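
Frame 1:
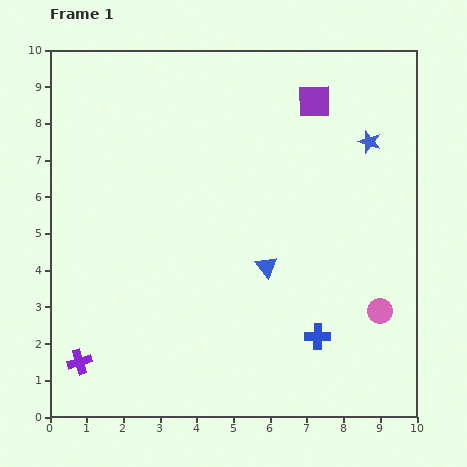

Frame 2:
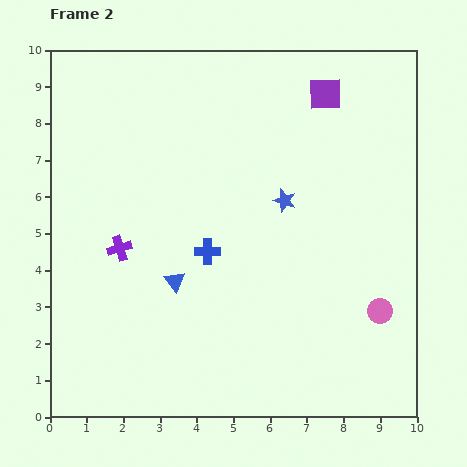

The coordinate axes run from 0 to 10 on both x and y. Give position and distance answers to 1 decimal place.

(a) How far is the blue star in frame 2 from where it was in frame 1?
2.8

The blue star moved from (8.7, 7.5) to (6.4, 5.9), a distance of √(2.3² + 1.6²) ≈ 2.8.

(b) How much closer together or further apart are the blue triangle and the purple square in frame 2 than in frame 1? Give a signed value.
+1.8

Distance in frame 1: 4.7. Distance in frame 2: 6.5.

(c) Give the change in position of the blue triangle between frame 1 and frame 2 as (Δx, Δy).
(-2.5, -0.4)

The blue triangle was at (5.9, 4.1) in frame 1 and (3.4, 3.7) in frame 2.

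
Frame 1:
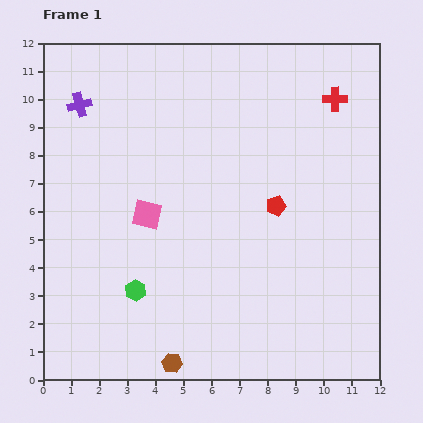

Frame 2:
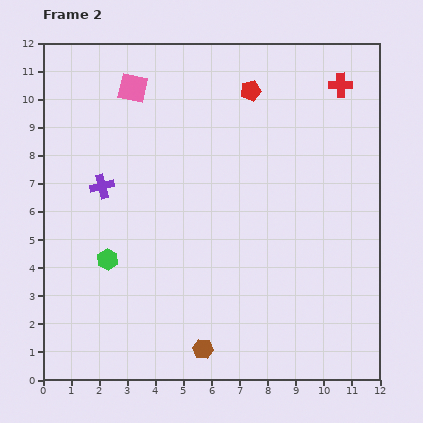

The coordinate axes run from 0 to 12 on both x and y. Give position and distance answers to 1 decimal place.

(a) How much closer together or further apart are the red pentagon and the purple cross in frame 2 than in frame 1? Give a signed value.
-1.6

Distance in frame 1: 7.9. Distance in frame 2: 6.3.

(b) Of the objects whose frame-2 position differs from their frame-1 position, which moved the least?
the red cross

(moved 0.5)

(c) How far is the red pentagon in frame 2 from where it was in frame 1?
4.2

The red pentagon moved from (8.3, 6.2) to (7.4, 10.3), a distance of √(0.9² + 4.1²) ≈ 4.2.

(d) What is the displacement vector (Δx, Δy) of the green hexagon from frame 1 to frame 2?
(-1.0, 1.1)

The green hexagon was at (3.3, 3.2) in frame 1 and (2.3, 4.3) in frame 2.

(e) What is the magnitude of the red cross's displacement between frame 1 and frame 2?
0.5

The red cross moved from (10.4, 10.0) to (10.6, 10.5), a distance of √(0.2² + 0.5²) ≈ 0.5.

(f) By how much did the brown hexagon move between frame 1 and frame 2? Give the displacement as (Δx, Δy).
(1.1, 0.5)

The brown hexagon was at (4.6, 0.6) in frame 1 and (5.7, 1.1) in frame 2.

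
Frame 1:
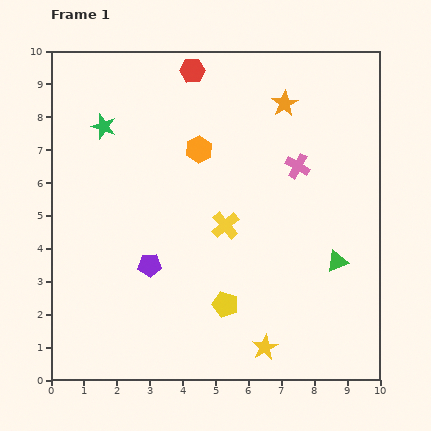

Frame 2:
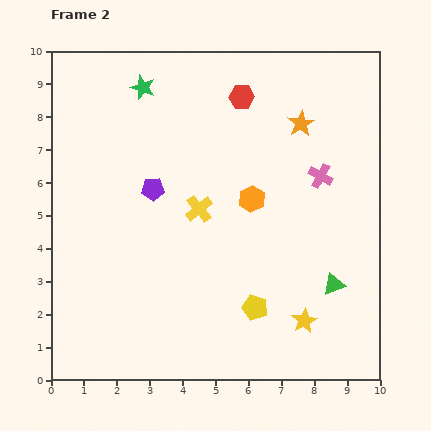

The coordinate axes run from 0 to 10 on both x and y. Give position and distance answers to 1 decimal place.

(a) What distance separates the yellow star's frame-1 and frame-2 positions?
1.4

The yellow star moved from (6.5, 1.0) to (7.7, 1.8), a distance of √(1.2² + 0.8²) ≈ 1.4.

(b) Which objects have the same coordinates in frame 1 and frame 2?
none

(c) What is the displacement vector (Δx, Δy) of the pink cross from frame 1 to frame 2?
(0.7, -0.3)

The pink cross was at (7.5, 6.5) in frame 1 and (8.2, 6.2) in frame 2.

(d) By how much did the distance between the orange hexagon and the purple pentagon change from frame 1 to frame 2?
-0.8

Distance in frame 1: 3.8. Distance in frame 2: 3.0.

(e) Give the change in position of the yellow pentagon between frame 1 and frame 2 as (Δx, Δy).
(0.9, -0.1)

The yellow pentagon was at (5.3, 2.3) in frame 1 and (6.2, 2.2) in frame 2.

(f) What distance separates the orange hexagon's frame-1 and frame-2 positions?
2.2

The orange hexagon moved from (4.5, 7.0) to (6.1, 5.5), a distance of √(1.6² + 1.5²) ≈ 2.2.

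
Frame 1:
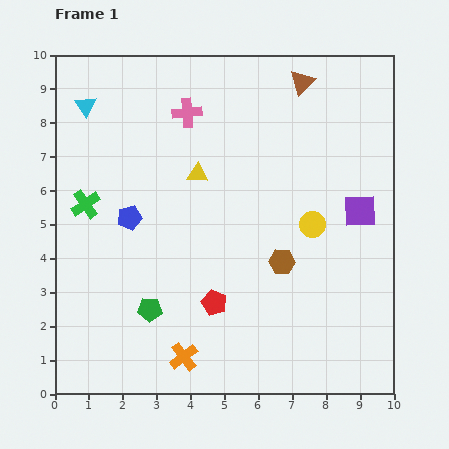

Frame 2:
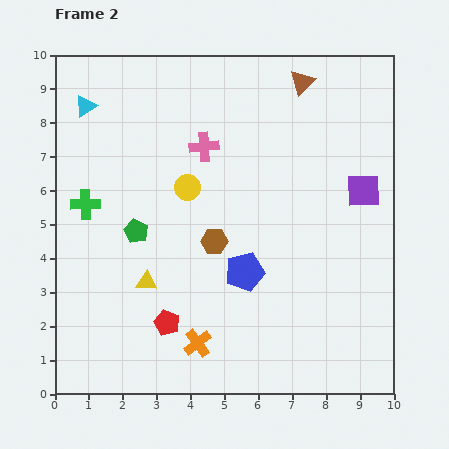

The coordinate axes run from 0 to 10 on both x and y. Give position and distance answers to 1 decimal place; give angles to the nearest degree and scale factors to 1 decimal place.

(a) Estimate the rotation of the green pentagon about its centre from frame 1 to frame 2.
24° clockwise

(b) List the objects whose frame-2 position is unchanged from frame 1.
the brown triangle, the cyan triangle, the green cross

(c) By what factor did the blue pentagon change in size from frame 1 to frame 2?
1.6×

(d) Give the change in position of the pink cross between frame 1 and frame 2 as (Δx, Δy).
(0.5, -1.0)

The pink cross was at (3.9, 8.3) in frame 1 and (4.4, 7.3) in frame 2.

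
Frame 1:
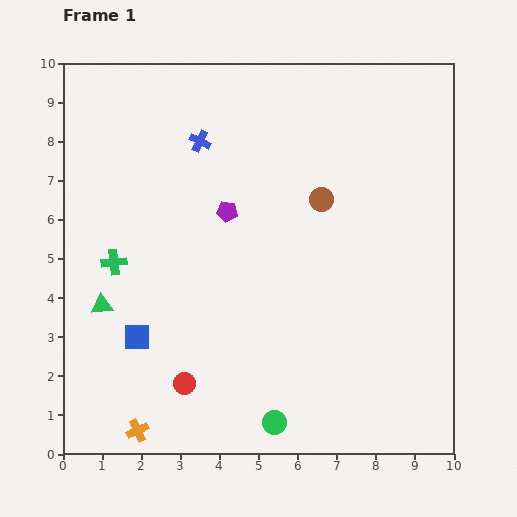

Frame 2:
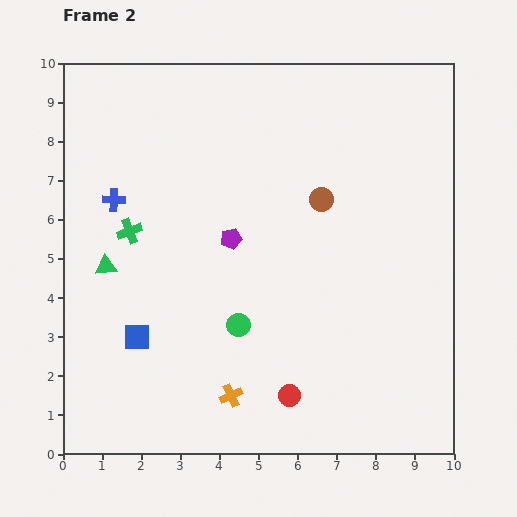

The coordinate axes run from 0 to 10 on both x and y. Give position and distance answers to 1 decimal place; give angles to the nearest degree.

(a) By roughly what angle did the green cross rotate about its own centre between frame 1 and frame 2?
15° counter-clockwise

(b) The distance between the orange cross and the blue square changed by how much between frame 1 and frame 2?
+0.4

Distance in frame 1: 2.4. Distance in frame 2: 2.8.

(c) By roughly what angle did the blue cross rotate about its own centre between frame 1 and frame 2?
23° counter-clockwise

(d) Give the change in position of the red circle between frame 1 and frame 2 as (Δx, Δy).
(2.7, -0.3)

The red circle was at (3.1, 1.8) in frame 1 and (5.8, 1.5) in frame 2.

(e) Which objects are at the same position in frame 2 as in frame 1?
the brown circle, the blue square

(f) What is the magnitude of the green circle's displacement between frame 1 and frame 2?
2.7

The green circle moved from (5.4, 0.8) to (4.5, 3.3), a distance of √(0.9² + 2.5²) ≈ 2.7.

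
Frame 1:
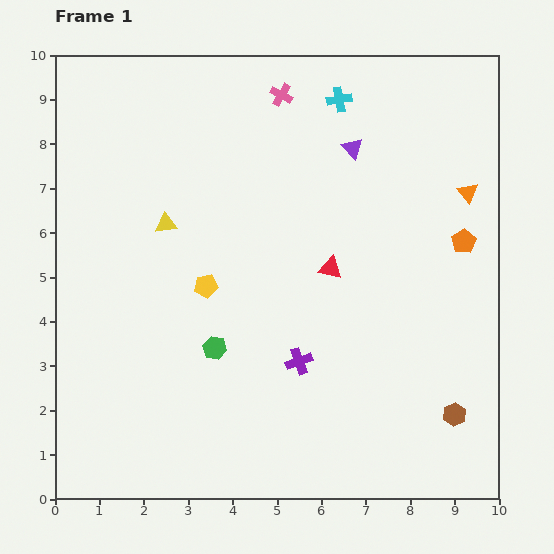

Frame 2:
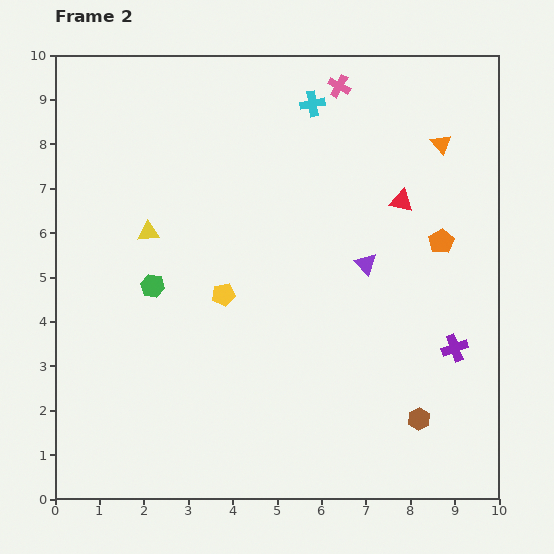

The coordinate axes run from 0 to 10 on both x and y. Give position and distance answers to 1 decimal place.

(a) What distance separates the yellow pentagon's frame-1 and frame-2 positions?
0.4

The yellow pentagon moved from (3.4, 4.8) to (3.8, 4.6), a distance of √(0.4² + 0.2²) ≈ 0.4.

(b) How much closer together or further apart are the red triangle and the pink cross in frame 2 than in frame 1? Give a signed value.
-1.1

Distance in frame 1: 4.1. Distance in frame 2: 3.0.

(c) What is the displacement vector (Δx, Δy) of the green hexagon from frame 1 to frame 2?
(-1.4, 1.4)

The green hexagon was at (3.6, 3.4) in frame 1 and (2.2, 4.8) in frame 2.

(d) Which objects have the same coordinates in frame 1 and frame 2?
none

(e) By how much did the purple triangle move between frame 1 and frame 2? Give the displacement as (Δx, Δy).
(0.3, -2.6)

The purple triangle was at (6.7, 7.9) in frame 1 and (7.0, 5.3) in frame 2.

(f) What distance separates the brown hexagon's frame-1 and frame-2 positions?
0.8

The brown hexagon moved from (9.0, 1.9) to (8.2, 1.8), a distance of √(0.8² + 0.1²) ≈ 0.8.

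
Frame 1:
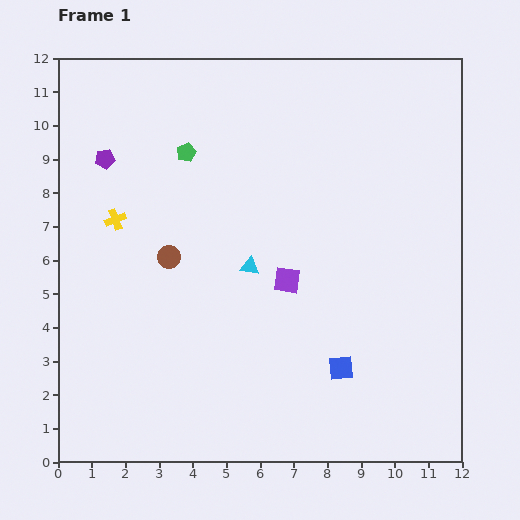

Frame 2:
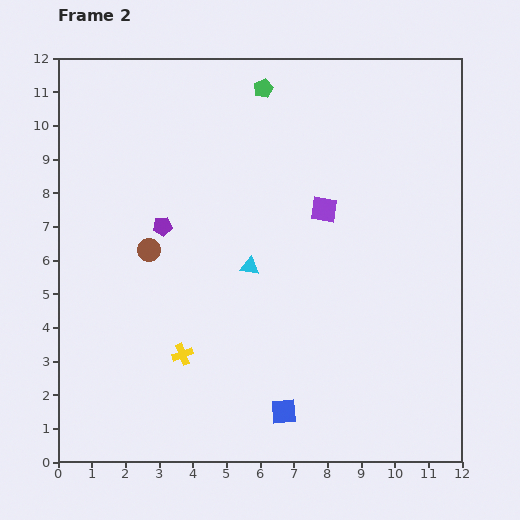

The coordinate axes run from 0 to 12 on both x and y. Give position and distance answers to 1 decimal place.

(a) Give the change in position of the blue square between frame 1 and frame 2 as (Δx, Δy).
(-1.7, -1.3)

The blue square was at (8.4, 2.8) in frame 1 and (6.7, 1.5) in frame 2.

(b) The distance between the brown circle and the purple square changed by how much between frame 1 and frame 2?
+1.7

Distance in frame 1: 3.6. Distance in frame 2: 5.3.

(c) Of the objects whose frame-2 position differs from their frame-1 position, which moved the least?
the brown circle

(moved 0.6)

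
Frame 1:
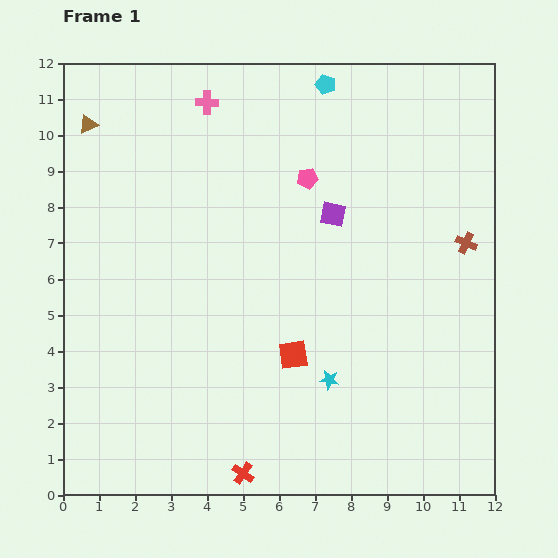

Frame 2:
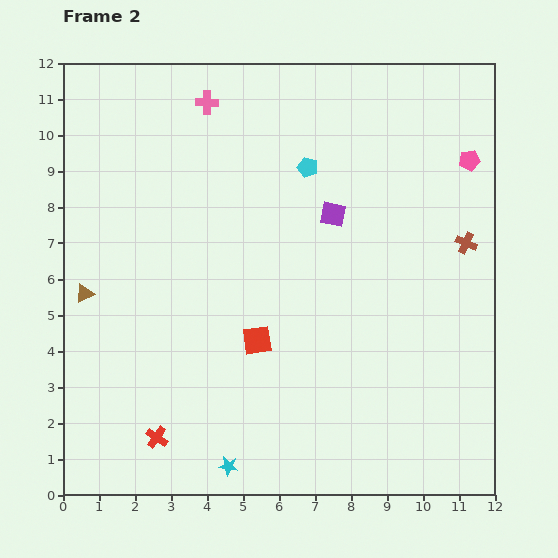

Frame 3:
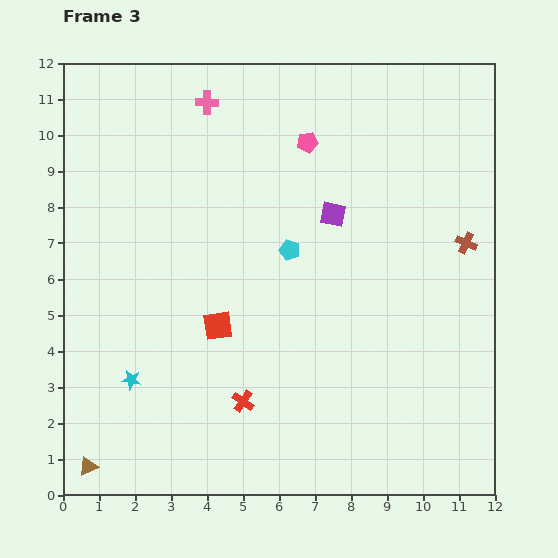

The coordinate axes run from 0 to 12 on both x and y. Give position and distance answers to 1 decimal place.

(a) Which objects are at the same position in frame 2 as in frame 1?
the brown cross, the pink cross, the purple square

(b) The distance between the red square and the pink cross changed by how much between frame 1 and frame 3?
-1.2

Distance in frame 1: 7.4. Distance in frame 3: 6.2.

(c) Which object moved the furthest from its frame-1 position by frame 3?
the brown triangle

(moved 9.5; next 5.5)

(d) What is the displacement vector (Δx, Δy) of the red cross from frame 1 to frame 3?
(0.0, 2.0)

The red cross was at (5.0, 0.6) in frame 1 and (5.0, 2.6) in frame 3.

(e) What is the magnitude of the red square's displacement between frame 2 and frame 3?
1.2

The red square moved from (5.4, 4.3) to (4.3, 4.7), a distance of √(1.1² + 0.4²) ≈ 1.2.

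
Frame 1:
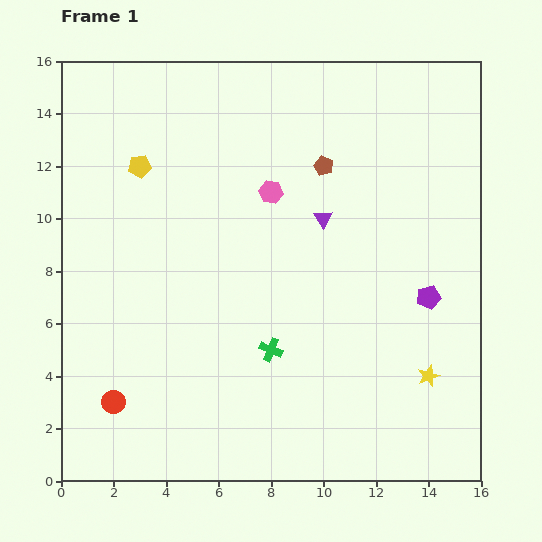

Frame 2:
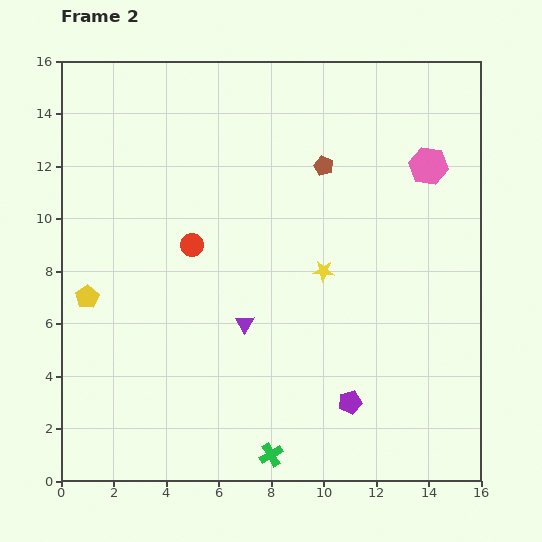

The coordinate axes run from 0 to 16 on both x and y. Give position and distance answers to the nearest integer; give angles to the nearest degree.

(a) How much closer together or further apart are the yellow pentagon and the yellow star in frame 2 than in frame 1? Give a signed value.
-5

Distance in frame 1: 14. Distance in frame 2: 9.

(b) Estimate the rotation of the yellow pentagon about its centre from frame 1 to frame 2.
25° counter-clockwise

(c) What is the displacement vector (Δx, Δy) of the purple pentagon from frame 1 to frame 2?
(-3, -4)

The purple pentagon was at (14, 7) in frame 1 and (11, 3) in frame 2.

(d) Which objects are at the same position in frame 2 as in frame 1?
the brown pentagon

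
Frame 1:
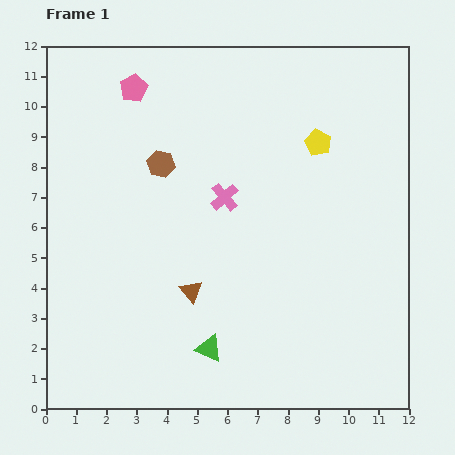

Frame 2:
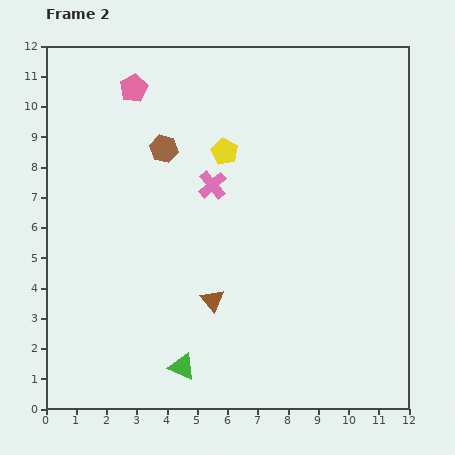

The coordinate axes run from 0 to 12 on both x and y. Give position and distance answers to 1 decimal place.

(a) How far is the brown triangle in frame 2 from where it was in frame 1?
0.8

The brown triangle moved from (4.8, 3.9) to (5.5, 3.6), a distance of √(0.7² + 0.3²) ≈ 0.8.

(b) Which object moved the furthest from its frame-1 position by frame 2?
the yellow pentagon

(moved 3.1; next 1.1)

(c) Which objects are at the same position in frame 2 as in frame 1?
the pink pentagon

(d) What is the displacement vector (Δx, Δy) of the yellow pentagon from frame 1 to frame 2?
(-3.1, -0.3)

The yellow pentagon was at (9.0, 8.8) in frame 1 and (5.9, 8.5) in frame 2.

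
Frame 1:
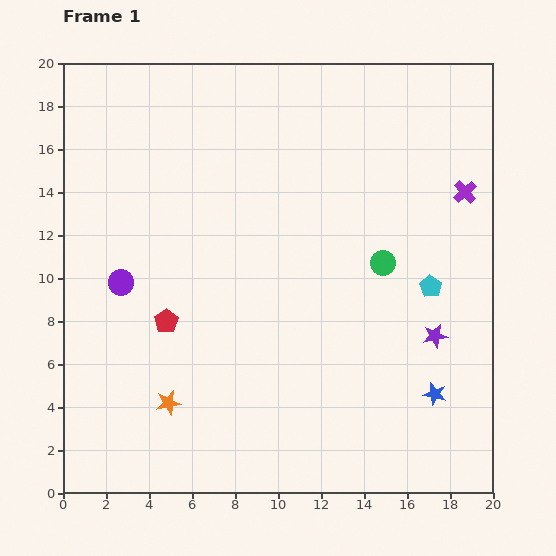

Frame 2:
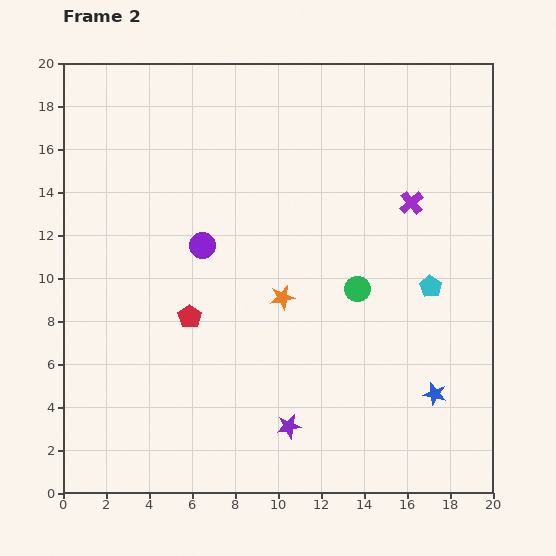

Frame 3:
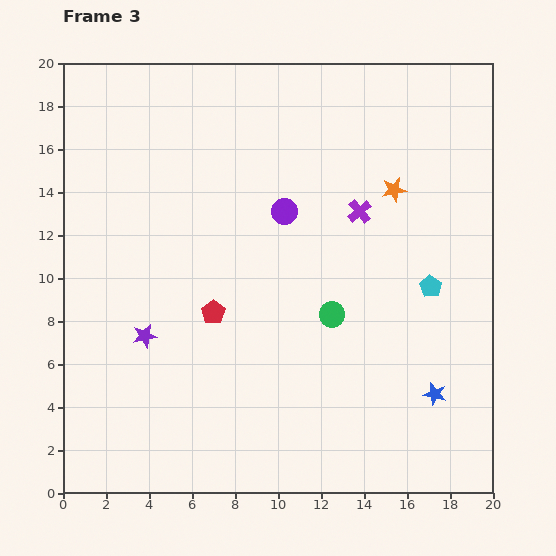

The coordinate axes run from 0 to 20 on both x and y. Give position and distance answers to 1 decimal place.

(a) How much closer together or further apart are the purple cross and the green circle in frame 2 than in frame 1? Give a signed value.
-0.3

Distance in frame 1: 5.0. Distance in frame 2: 4.7.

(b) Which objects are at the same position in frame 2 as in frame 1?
the cyan pentagon, the blue star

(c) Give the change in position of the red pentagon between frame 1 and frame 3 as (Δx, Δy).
(2.2, 0.4)

The red pentagon was at (4.8, 8.0) in frame 1 and (7.0, 8.4) in frame 3.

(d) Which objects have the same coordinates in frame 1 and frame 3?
the cyan pentagon, the blue star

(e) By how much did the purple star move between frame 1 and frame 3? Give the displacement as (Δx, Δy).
(-13.5, 0.0)

The purple star was at (17.3, 7.3) in frame 1 and (3.8, 7.3) in frame 3.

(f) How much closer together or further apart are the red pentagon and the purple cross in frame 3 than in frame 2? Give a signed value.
-3.3

Distance in frame 2: 11.6. Distance in frame 3: 8.3.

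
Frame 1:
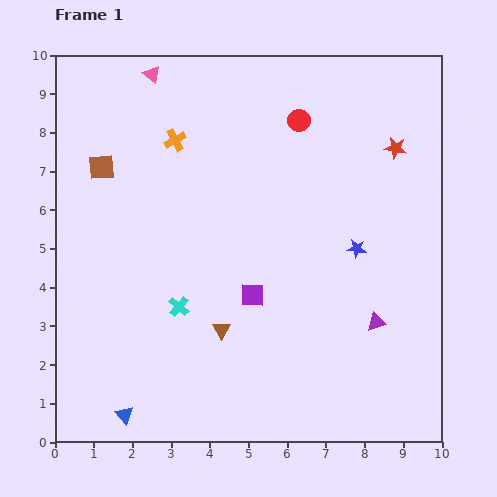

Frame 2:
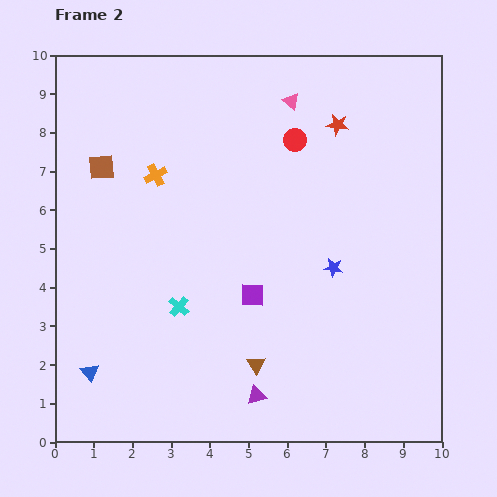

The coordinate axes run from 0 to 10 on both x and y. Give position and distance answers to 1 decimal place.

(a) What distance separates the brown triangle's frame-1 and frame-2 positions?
1.3

The brown triangle moved from (4.3, 2.9) to (5.2, 2.0), a distance of √(0.9² + 0.9²) ≈ 1.3.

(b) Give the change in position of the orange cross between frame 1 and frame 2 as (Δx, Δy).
(-0.5, -0.9)

The orange cross was at (3.1, 7.8) in frame 1 and (2.6, 6.9) in frame 2.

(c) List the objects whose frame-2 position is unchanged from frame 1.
the purple square, the cyan cross, the brown square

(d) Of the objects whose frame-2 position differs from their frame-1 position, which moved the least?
the red circle

(moved 0.5)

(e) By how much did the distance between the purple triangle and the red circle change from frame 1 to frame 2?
+1.1

Distance in frame 1: 5.6. Distance in frame 2: 6.7.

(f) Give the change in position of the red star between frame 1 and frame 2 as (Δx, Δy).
(-1.5, 0.6)

The red star was at (8.8, 7.6) in frame 1 and (7.3, 8.2) in frame 2.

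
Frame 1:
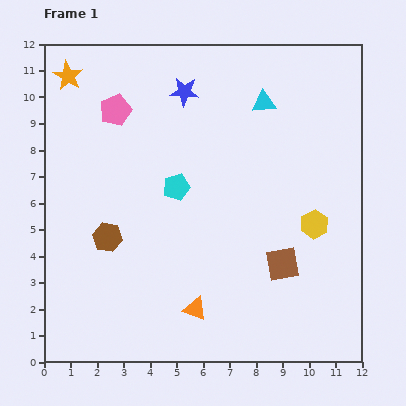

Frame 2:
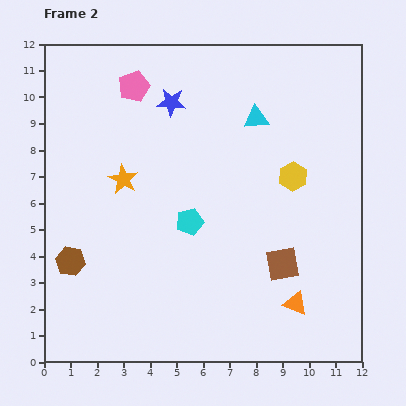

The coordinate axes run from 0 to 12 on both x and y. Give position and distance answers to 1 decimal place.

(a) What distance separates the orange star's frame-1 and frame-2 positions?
4.4

The orange star moved from (0.9, 10.8) to (3.0, 6.9), a distance of √(2.1² + 3.9²) ≈ 4.4.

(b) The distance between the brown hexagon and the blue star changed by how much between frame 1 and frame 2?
+0.9

Distance in frame 1: 6.2. Distance in frame 2: 7.1.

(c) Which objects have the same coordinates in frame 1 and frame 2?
the brown square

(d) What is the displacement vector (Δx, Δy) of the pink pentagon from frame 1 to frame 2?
(0.7, 0.9)

The pink pentagon was at (2.7, 9.5) in frame 1 and (3.4, 10.4) in frame 2.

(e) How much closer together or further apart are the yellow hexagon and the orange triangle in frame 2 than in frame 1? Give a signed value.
-0.7

Distance in frame 1: 5.5. Distance in frame 2: 4.8.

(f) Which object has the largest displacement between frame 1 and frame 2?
the orange star

(moved 4.4; next 3.8)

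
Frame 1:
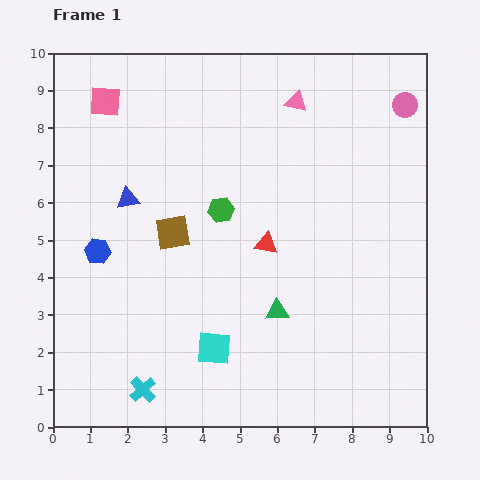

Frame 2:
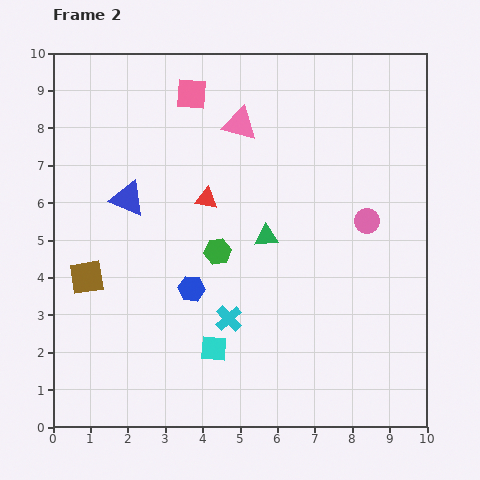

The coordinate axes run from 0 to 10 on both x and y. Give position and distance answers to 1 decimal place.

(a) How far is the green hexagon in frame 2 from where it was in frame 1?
1.1

The green hexagon moved from (4.5, 5.8) to (4.4, 4.7), a distance of √(0.1² + 1.1²) ≈ 1.1.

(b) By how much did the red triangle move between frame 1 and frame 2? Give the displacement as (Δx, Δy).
(-1.6, 1.2)

The red triangle was at (5.7, 4.9) in frame 1 and (4.1, 6.1) in frame 2.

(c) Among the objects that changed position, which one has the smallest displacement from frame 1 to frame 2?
the green hexagon

(moved 1.1)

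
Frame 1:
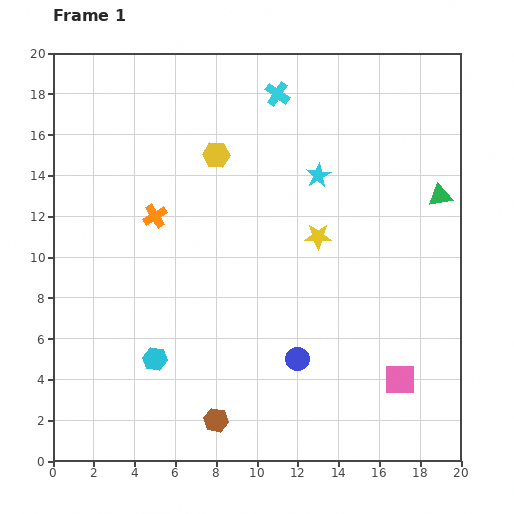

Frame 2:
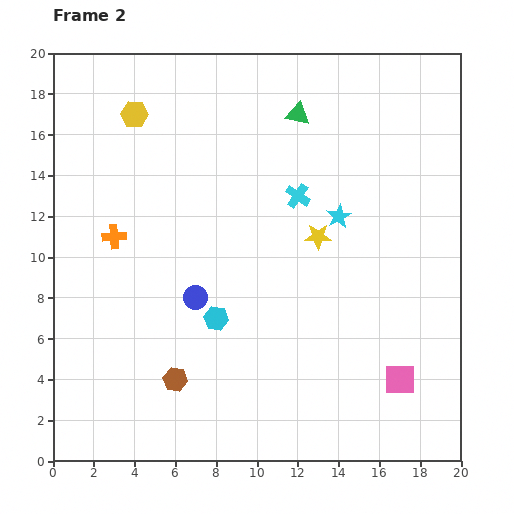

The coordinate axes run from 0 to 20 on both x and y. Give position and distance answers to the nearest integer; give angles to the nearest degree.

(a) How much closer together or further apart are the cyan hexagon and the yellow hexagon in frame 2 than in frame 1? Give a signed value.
+1

Distance in frame 1: 10. Distance in frame 2: 11.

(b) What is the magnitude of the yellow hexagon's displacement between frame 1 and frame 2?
4

The yellow hexagon moved from (8, 15) to (4, 17), a distance of √(4² + 2²) ≈ 4.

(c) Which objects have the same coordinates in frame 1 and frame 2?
the pink square, the yellow star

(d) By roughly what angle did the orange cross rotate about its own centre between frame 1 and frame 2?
27° clockwise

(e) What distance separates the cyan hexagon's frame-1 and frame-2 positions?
4

The cyan hexagon moved from (5, 5) to (8, 7), a distance of √(3² + 2²) ≈ 4.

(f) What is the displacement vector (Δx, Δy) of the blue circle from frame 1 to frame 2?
(-5, 3)

The blue circle was at (12, 5) in frame 1 and (7, 8) in frame 2.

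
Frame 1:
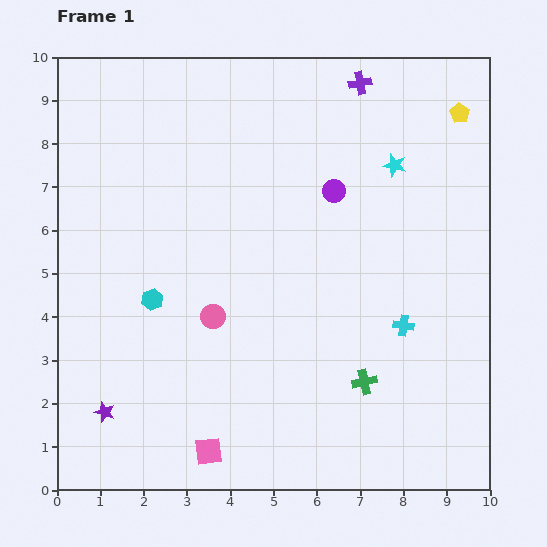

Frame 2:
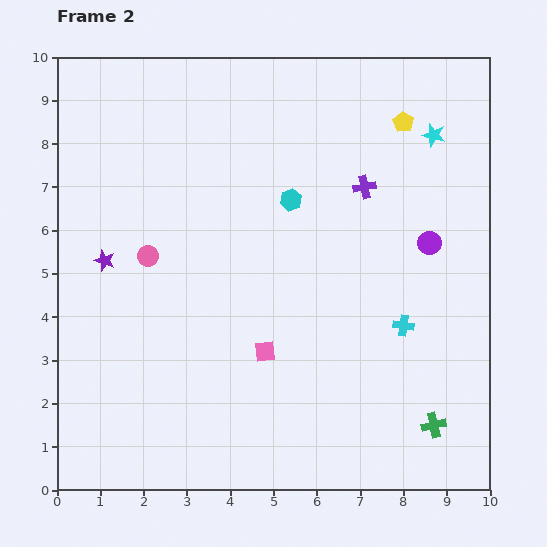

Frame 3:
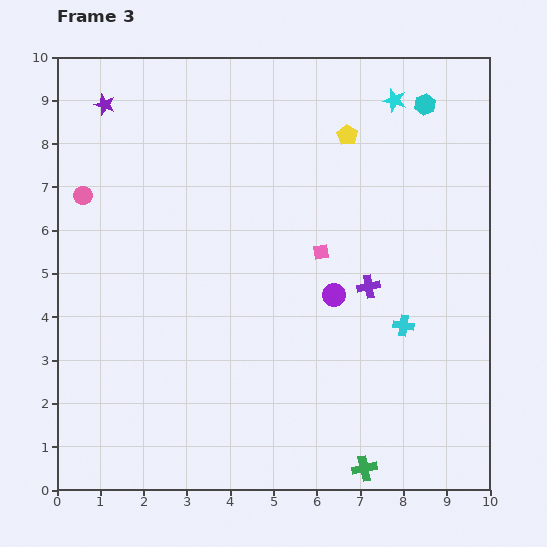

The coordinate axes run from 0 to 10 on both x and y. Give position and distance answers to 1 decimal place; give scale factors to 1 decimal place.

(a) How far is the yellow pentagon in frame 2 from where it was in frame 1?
1.3

The yellow pentagon moved from (9.3, 8.7) to (8.0, 8.5), a distance of √(1.3² + 0.2²) ≈ 1.3.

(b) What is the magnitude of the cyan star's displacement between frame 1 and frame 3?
1.5

The cyan star moved from (7.8, 7.5) to (7.8, 9.0), a distance of √(0.0² + 1.5²) ≈ 1.5.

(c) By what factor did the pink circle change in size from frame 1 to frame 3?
0.7×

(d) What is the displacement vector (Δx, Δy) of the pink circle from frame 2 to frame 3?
(-1.5, 1.4)

The pink circle was at (2.1, 5.4) in frame 2 and (0.6, 6.8) in frame 3.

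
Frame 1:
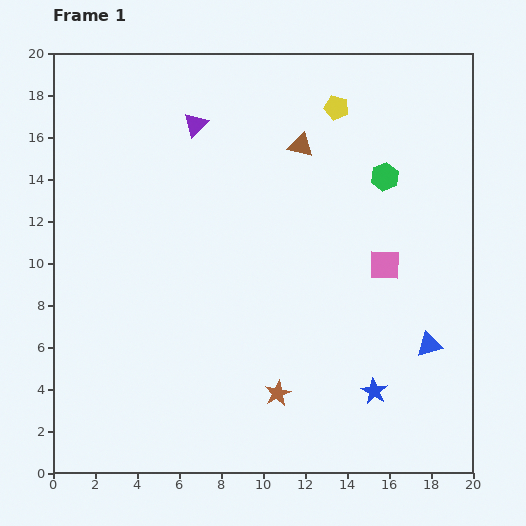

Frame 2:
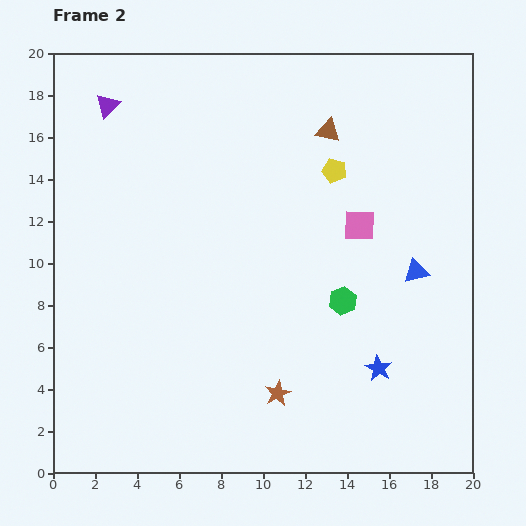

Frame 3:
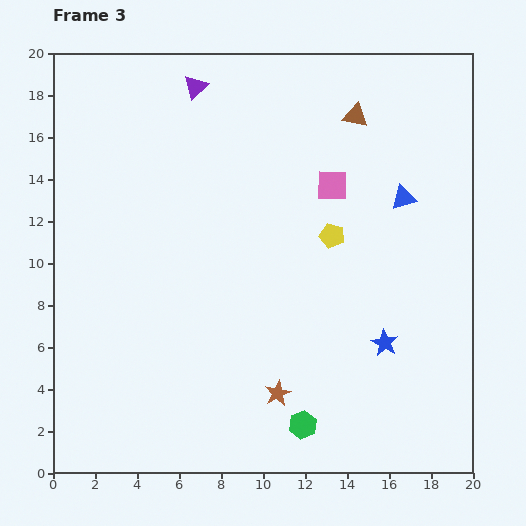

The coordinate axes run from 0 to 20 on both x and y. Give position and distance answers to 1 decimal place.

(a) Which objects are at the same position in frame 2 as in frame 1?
the brown star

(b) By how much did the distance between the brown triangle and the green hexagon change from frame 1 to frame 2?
+3.8

Distance in frame 1: 4.3. Distance in frame 2: 8.1.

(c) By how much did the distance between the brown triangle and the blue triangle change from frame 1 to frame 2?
-3.4

Distance in frame 1: 11.3. Distance in frame 2: 7.9.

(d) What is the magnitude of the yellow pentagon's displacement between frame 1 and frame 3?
6.1

The yellow pentagon moved from (13.5, 17.4) to (13.3, 11.3), a distance of √(0.2² + 6.1²) ≈ 6.1.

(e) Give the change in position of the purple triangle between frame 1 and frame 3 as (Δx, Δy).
(0.0, 1.8)

The purple triangle was at (6.8, 16.6) in frame 1 and (6.8, 18.4) in frame 3.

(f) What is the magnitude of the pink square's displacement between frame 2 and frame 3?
2.3

The pink square moved from (14.6, 11.8) to (13.3, 13.7), a distance of √(1.3² + 1.9²) ≈ 2.3.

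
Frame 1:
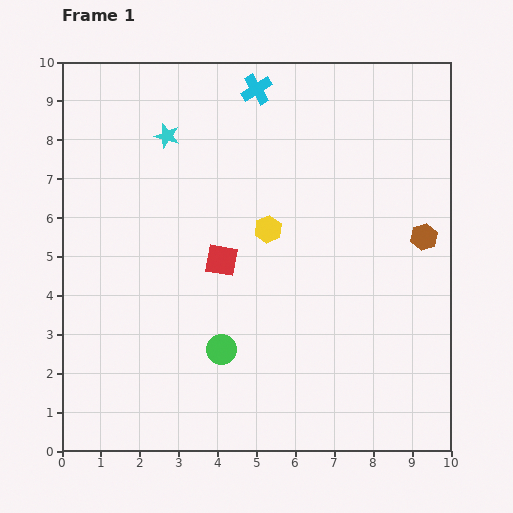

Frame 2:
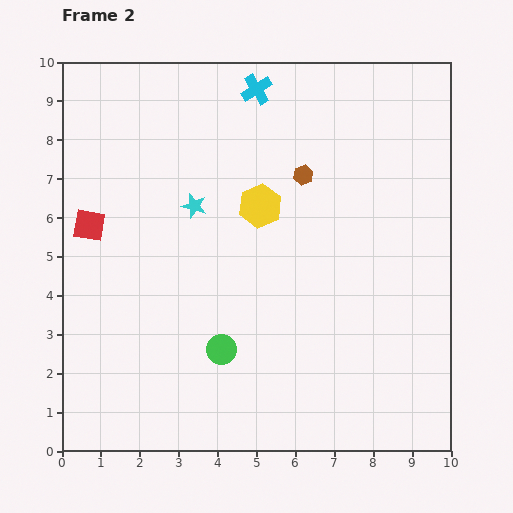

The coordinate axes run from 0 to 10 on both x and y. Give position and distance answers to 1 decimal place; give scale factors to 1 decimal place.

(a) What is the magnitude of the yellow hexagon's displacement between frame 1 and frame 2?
0.6

The yellow hexagon moved from (5.3, 5.7) to (5.1, 6.3), a distance of √(0.2² + 0.6²) ≈ 0.6.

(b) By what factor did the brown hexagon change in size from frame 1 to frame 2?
0.7×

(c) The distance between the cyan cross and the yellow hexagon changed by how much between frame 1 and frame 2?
-0.6

Distance in frame 1: 3.6. Distance in frame 2: 3.0.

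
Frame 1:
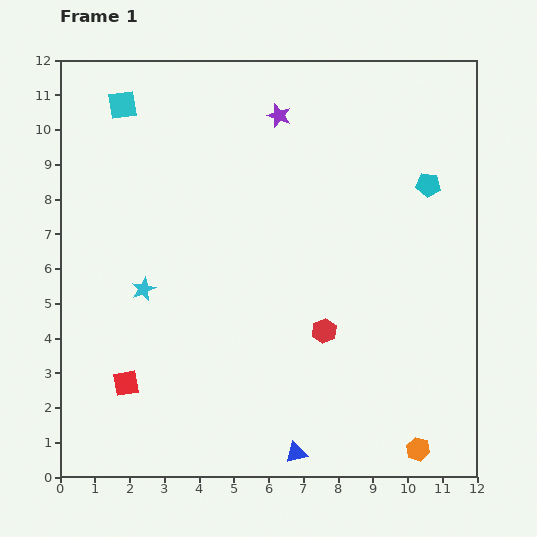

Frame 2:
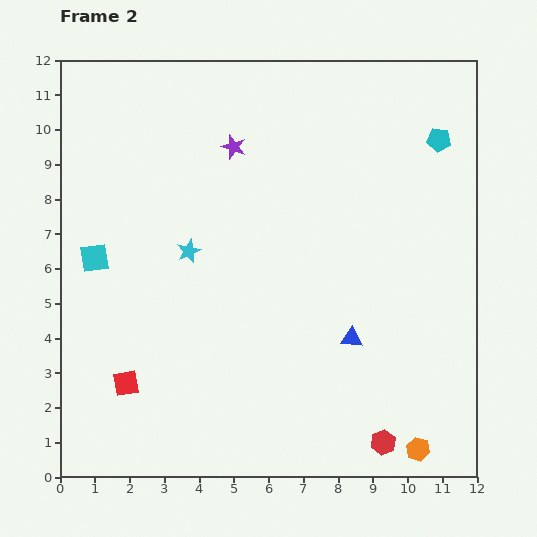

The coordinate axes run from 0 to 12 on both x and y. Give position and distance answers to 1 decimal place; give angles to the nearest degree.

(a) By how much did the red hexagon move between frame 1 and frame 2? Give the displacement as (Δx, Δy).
(1.7, -3.2)

The red hexagon was at (7.6, 4.2) in frame 1 and (9.3, 1.0) in frame 2.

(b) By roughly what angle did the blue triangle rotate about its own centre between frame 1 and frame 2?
19° clockwise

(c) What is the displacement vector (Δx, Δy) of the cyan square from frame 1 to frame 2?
(-0.8, -4.4)

The cyan square was at (1.8, 10.7) in frame 1 and (1.0, 6.3) in frame 2.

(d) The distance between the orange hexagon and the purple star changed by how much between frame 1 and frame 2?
-0.2

Distance in frame 1: 10.4. Distance in frame 2: 10.2.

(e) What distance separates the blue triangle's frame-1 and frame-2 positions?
3.7

The blue triangle moved from (6.8, 0.7) to (8.4, 4.0), a distance of √(1.6² + 3.3²) ≈ 3.7.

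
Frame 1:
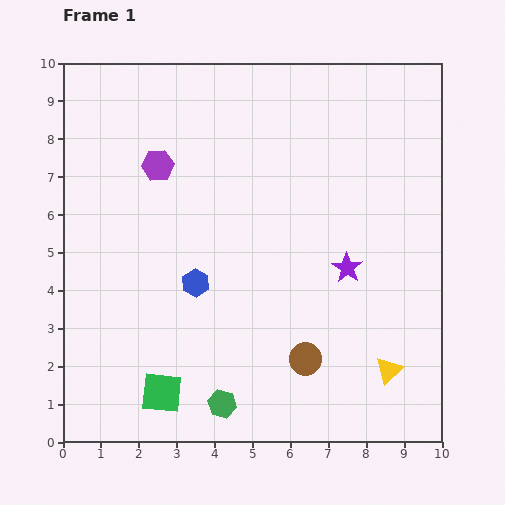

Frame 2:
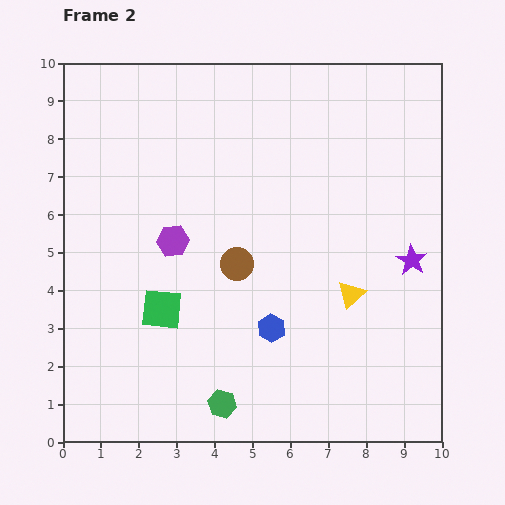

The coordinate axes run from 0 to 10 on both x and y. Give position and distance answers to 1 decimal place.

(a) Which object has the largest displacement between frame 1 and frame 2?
the brown circle

(moved 3.1; next 2.3)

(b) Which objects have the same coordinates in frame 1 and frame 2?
the green hexagon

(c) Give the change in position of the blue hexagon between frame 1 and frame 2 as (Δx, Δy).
(2.0, -1.2)

The blue hexagon was at (3.5, 4.2) in frame 1 and (5.5, 3.0) in frame 2.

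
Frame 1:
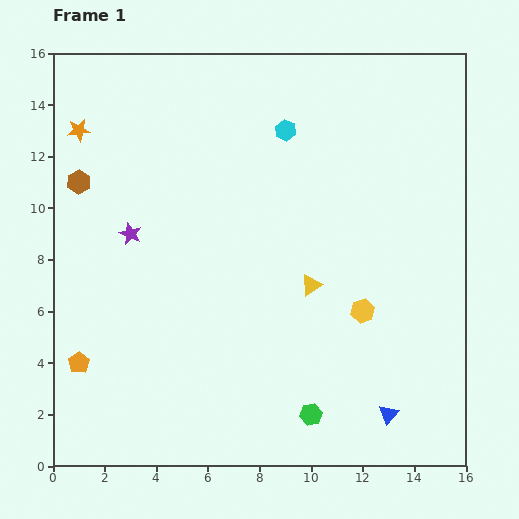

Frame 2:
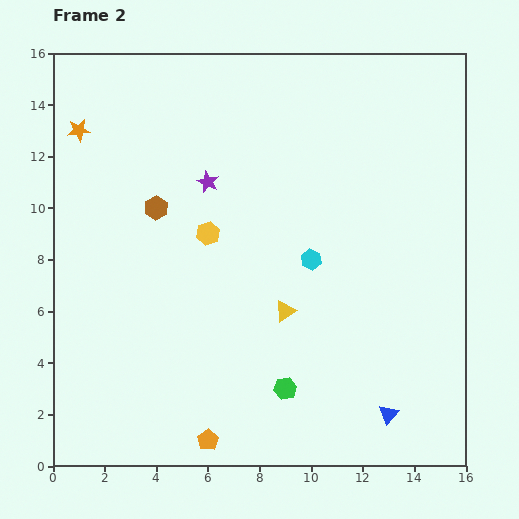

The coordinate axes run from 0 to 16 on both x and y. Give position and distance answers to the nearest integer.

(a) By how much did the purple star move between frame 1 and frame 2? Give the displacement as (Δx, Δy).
(3, 2)

The purple star was at (3, 9) in frame 1 and (6, 11) in frame 2.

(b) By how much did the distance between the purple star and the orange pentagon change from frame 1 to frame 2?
+5

Distance in frame 1: 5. Distance in frame 2: 10.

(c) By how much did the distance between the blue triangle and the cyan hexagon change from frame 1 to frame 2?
-5

Distance in frame 1: 12. Distance in frame 2: 7.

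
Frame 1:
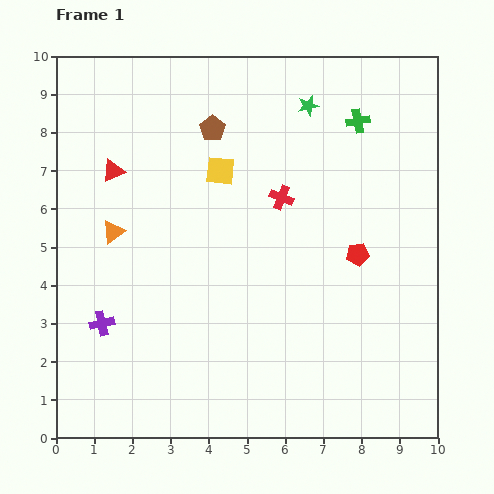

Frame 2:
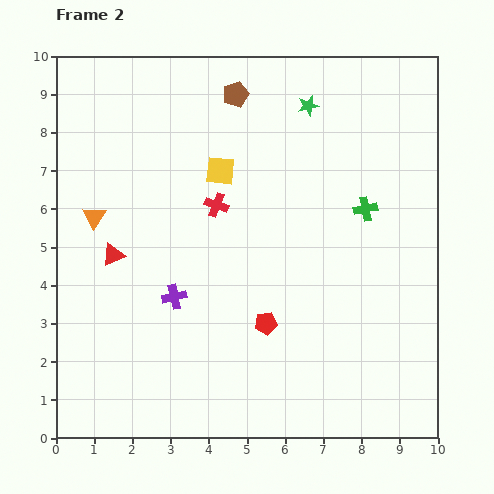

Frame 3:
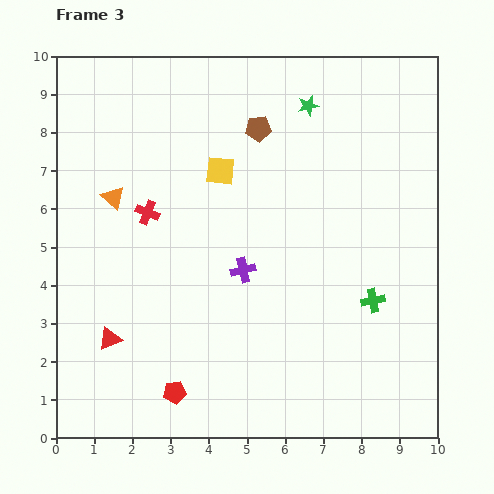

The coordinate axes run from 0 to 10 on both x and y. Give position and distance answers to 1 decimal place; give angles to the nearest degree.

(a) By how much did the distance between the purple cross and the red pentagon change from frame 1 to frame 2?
-4.4

Distance in frame 1: 6.9. Distance in frame 2: 2.5.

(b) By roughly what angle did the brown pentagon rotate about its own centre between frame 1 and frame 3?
30° clockwise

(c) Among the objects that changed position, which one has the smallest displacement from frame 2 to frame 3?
the orange triangle

(moved 0.7)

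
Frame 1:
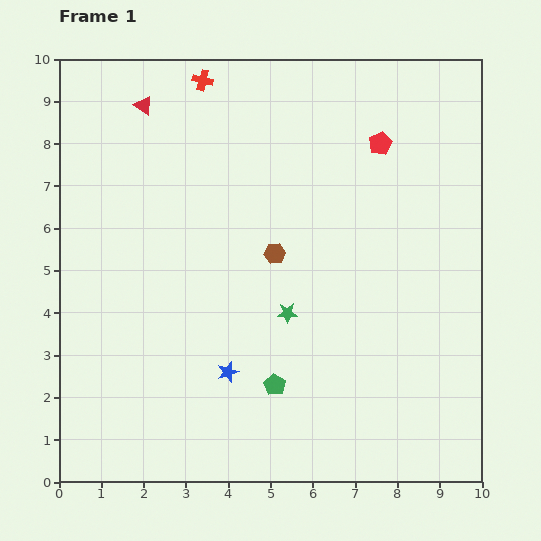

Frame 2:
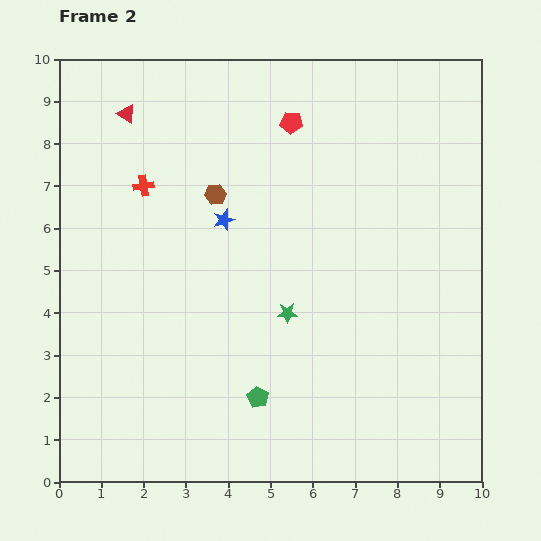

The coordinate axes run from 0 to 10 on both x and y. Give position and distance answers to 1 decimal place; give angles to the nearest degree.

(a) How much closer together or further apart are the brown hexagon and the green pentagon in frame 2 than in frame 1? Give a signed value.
+1.8

Distance in frame 1: 3.1. Distance in frame 2: 4.9.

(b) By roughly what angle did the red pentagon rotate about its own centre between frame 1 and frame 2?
29° clockwise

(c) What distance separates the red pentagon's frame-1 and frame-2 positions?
2.2

The red pentagon moved from (7.6, 8.0) to (5.5, 8.5), a distance of √(2.1² + 0.5²) ≈ 2.2.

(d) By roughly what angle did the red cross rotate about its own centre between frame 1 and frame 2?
24° counter-clockwise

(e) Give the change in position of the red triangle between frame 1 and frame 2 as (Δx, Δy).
(-0.4, -0.2)

The red triangle was at (2.0, 8.9) in frame 1 and (1.6, 8.7) in frame 2.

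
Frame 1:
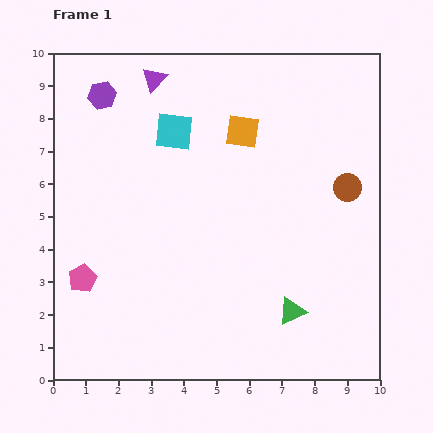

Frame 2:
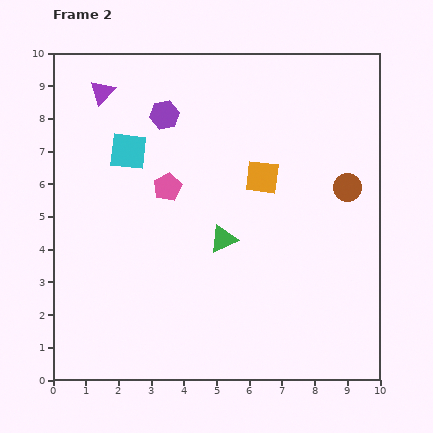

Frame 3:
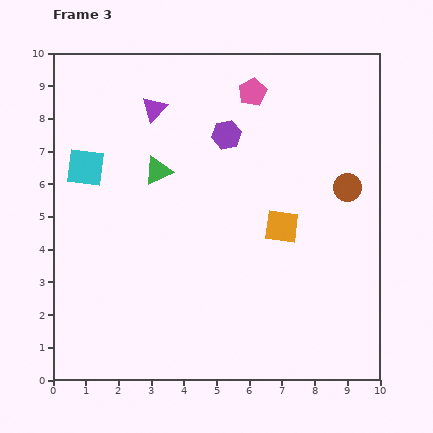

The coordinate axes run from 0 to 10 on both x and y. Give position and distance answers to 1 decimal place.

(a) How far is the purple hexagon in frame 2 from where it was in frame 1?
2.0

The purple hexagon moved from (1.5, 8.7) to (3.4, 8.1), a distance of √(1.9² + 0.6²) ≈ 2.0.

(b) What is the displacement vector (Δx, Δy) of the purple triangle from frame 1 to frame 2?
(-1.6, -0.4)

The purple triangle was at (3.1, 9.2) in frame 1 and (1.5, 8.8) in frame 2.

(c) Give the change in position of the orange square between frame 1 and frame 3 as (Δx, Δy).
(1.2, -2.9)

The orange square was at (5.8, 7.6) in frame 1 and (7.0, 4.7) in frame 3.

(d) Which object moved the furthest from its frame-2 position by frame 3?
the pink pentagon

(moved 3.9; next 2.9)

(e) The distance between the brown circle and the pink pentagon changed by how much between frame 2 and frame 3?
-1.4

Distance in frame 2: 5.5. Distance in frame 3: 4.1.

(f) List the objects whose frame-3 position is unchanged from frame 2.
the brown circle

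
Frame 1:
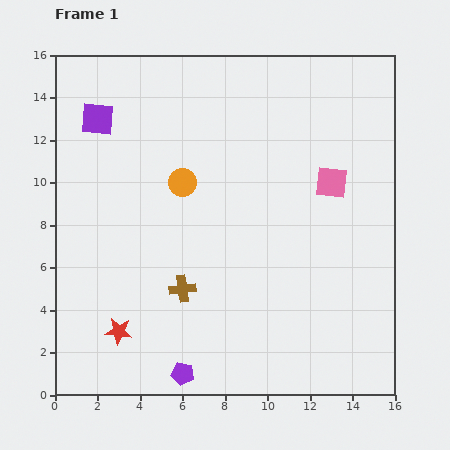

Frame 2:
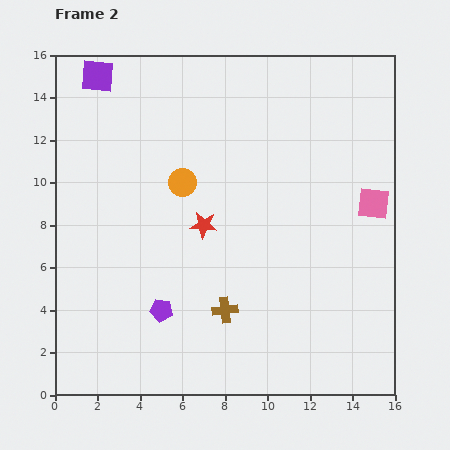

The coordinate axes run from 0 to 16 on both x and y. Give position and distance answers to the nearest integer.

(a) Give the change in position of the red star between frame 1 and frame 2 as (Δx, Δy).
(4, 5)

The red star was at (3, 3) in frame 1 and (7, 8) in frame 2.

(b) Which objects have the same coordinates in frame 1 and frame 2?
the orange circle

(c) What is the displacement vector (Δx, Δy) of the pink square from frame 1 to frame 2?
(2, -1)

The pink square was at (13, 10) in frame 1 and (15, 9) in frame 2.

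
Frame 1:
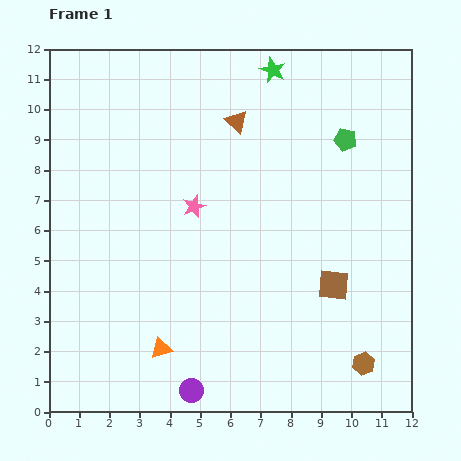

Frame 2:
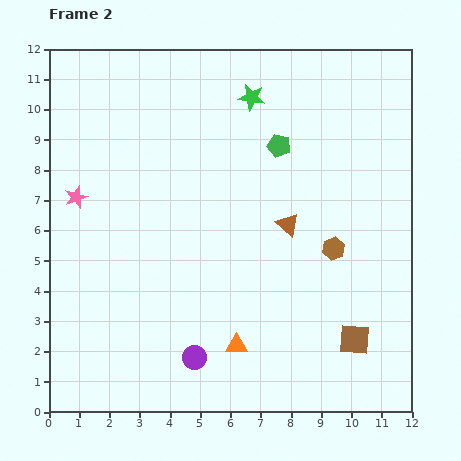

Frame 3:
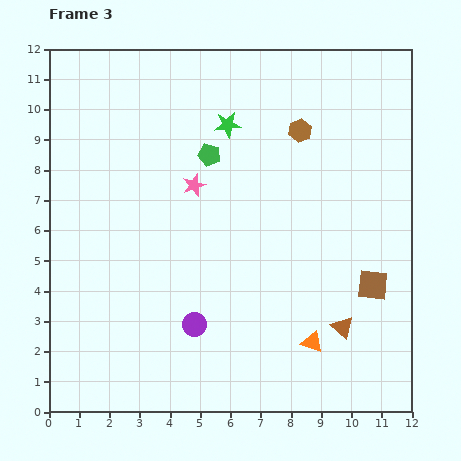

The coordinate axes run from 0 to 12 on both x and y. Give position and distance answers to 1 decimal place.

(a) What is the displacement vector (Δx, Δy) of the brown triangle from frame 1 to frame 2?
(1.7, -3.4)

The brown triangle was at (6.2, 9.6) in frame 1 and (7.9, 6.2) in frame 2.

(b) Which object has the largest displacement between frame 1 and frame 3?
the brown hexagon

(moved 8.0; next 7.6)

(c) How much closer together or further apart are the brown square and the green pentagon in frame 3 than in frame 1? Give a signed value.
+2.1

Distance in frame 1: 4.8. Distance in frame 3: 6.9.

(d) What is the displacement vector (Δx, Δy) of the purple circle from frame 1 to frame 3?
(0.1, 2.2)

The purple circle was at (4.7, 0.7) in frame 1 and (4.8, 2.9) in frame 3.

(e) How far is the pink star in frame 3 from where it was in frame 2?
3.9

The pink star moved from (0.9, 7.1) to (4.8, 7.5), a distance of √(3.9² + 0.4²) ≈ 3.9.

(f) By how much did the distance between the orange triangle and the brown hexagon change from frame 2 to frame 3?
+2.5

Distance in frame 2: 4.5. Distance in frame 3: 7.0.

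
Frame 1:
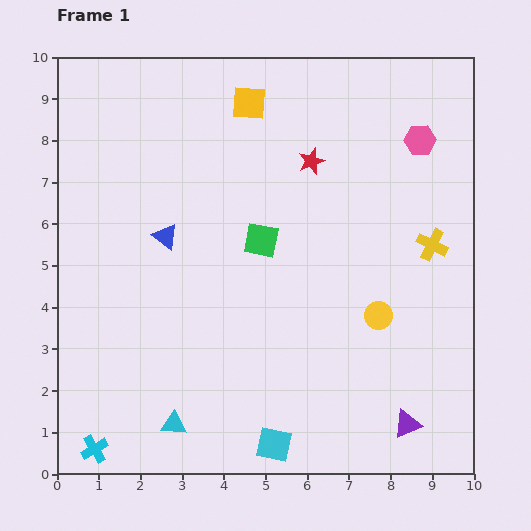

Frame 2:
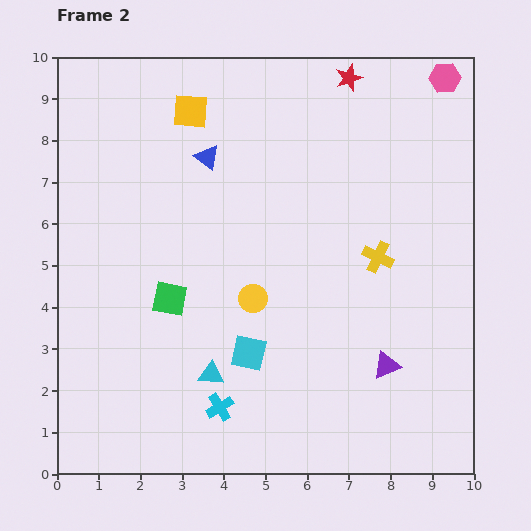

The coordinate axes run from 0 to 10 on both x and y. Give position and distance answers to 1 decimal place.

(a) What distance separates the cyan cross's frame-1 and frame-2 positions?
3.2

The cyan cross moved from (0.9, 0.6) to (3.9, 1.6), a distance of √(3.0² + 1.0²) ≈ 3.2.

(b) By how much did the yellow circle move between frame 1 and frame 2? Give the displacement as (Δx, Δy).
(-3.0, 0.4)

The yellow circle was at (7.7, 3.8) in frame 1 and (4.7, 4.2) in frame 2.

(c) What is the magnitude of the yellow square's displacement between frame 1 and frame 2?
1.4

The yellow square moved from (4.6, 8.9) to (3.2, 8.7), a distance of √(1.4² + 0.2²) ≈ 1.4.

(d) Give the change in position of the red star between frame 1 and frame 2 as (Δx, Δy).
(0.9, 2.0)

The red star was at (6.1, 7.5) in frame 1 and (7.0, 9.5) in frame 2.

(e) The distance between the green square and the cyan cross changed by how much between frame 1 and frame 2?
-3.5

Distance in frame 1: 6.4. Distance in frame 2: 2.9.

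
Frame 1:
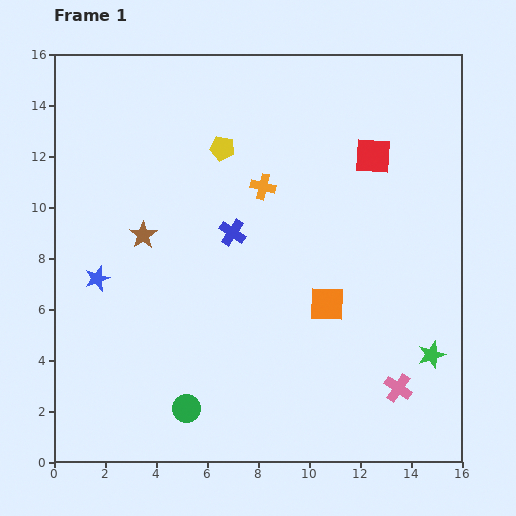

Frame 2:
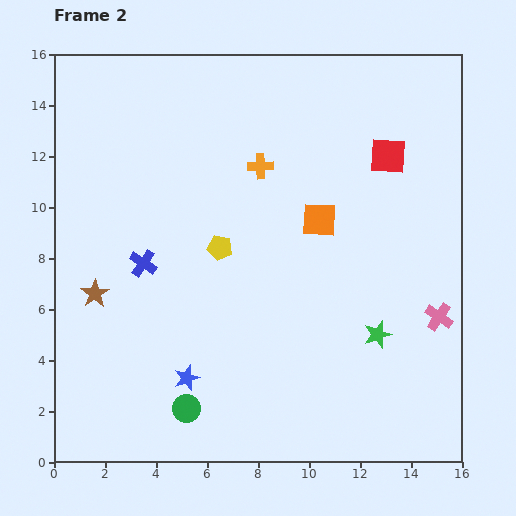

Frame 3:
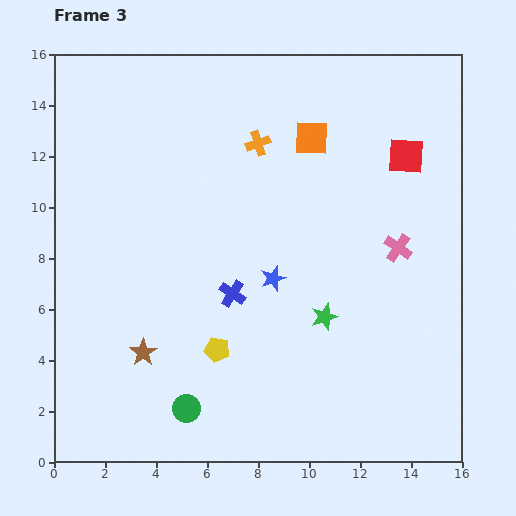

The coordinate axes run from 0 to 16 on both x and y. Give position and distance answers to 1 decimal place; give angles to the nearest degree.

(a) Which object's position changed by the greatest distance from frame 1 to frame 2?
the blue star

(moved 5.2; next 3.9)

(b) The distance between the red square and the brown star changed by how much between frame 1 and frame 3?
+3.4

Distance in frame 1: 9.5. Distance in frame 3: 12.9.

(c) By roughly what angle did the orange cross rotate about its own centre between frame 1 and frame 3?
32° counter-clockwise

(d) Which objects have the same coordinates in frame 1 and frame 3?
the green circle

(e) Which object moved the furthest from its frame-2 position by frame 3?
the blue star

(moved 5.2; next 4.0)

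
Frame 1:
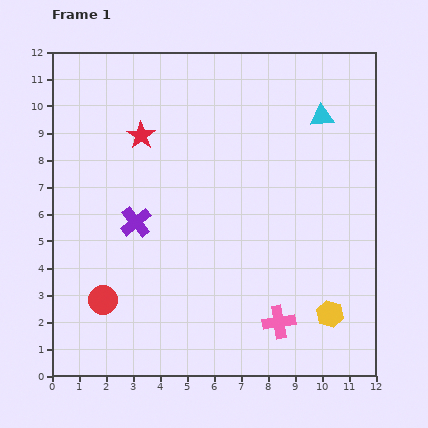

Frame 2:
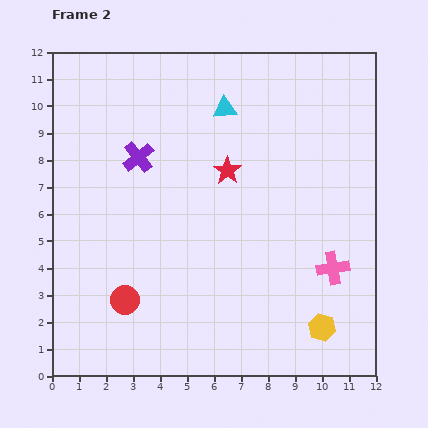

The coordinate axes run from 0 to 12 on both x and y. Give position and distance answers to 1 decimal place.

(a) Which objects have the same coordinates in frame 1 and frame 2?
none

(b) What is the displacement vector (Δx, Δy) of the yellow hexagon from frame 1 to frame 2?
(-0.3, -0.5)

The yellow hexagon was at (10.3, 2.3) in frame 1 and (10.0, 1.8) in frame 2.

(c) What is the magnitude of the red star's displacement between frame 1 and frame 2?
3.5

The red star moved from (3.3, 8.9) to (6.5, 7.6), a distance of √(3.2² + 1.3²) ≈ 3.5.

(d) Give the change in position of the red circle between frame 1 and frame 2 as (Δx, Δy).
(0.8, 0.0)

The red circle was at (1.9, 2.8) in frame 1 and (2.7, 2.8) in frame 2.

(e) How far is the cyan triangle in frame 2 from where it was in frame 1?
3.6

The cyan triangle moved from (10.0, 9.6) to (6.4, 9.9), a distance of √(3.6² + 0.3²) ≈ 3.6.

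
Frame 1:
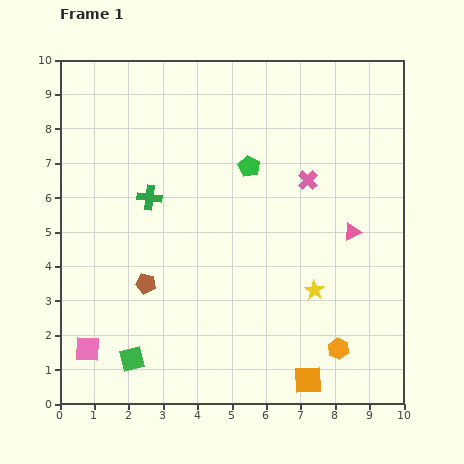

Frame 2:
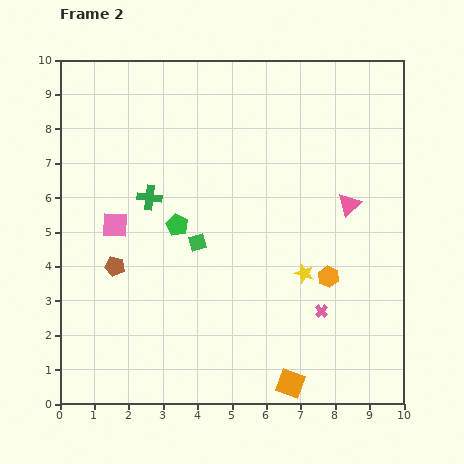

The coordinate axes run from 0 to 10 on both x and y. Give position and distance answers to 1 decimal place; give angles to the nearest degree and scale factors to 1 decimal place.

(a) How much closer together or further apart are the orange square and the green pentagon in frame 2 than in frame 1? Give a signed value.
-0.7

Distance in frame 1: 6.4. Distance in frame 2: 5.7.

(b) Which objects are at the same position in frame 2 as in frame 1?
the green cross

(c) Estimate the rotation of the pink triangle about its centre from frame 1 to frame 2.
18° counter-clockwise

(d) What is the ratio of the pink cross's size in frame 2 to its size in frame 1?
0.7×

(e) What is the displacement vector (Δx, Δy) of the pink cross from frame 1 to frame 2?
(0.4, -3.8)

The pink cross was at (7.2, 6.5) in frame 1 and (7.6, 2.7) in frame 2.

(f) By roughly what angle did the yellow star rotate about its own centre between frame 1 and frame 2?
17° counter-clockwise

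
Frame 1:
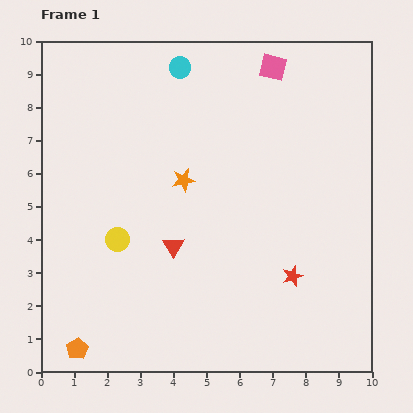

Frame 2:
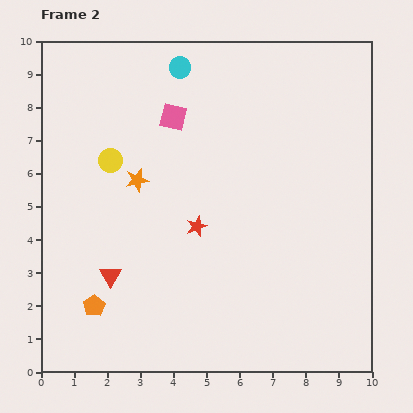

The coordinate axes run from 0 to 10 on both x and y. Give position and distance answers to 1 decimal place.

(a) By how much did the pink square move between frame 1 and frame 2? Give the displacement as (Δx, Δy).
(-3.0, -1.5)

The pink square was at (7.0, 9.2) in frame 1 and (4.0, 7.7) in frame 2.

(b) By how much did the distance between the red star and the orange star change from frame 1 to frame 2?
-2.1

Distance in frame 1: 4.4. Distance in frame 2: 2.3.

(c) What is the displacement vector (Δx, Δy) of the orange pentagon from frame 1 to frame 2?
(0.5, 1.3)

The orange pentagon was at (1.1, 0.7) in frame 1 and (1.6, 2.0) in frame 2.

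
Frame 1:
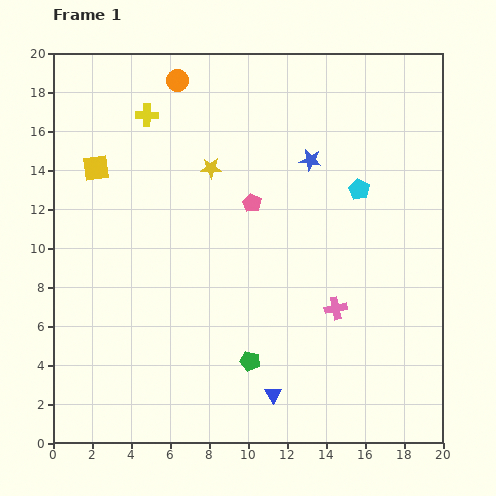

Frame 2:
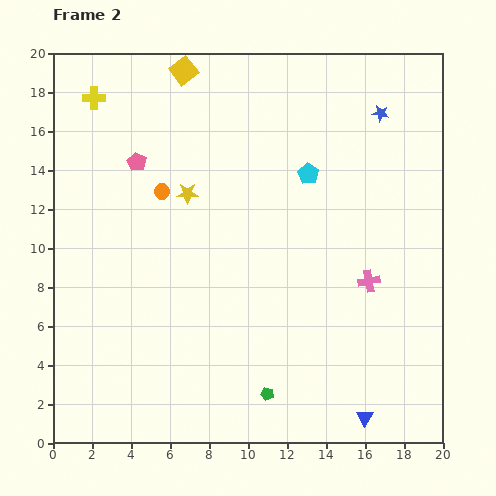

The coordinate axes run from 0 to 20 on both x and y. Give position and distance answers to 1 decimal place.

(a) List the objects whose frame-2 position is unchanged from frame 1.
none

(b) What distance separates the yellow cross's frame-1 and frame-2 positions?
2.8

The yellow cross moved from (4.8, 16.8) to (2.1, 17.7), a distance of √(2.7² + 0.9²) ≈ 2.8.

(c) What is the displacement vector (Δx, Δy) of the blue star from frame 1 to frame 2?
(3.6, 2.4)

The blue star was at (13.2, 14.5) in frame 1 and (16.8, 16.9) in frame 2.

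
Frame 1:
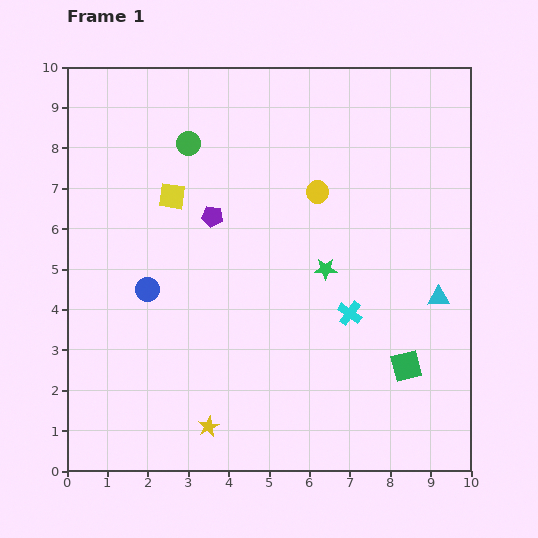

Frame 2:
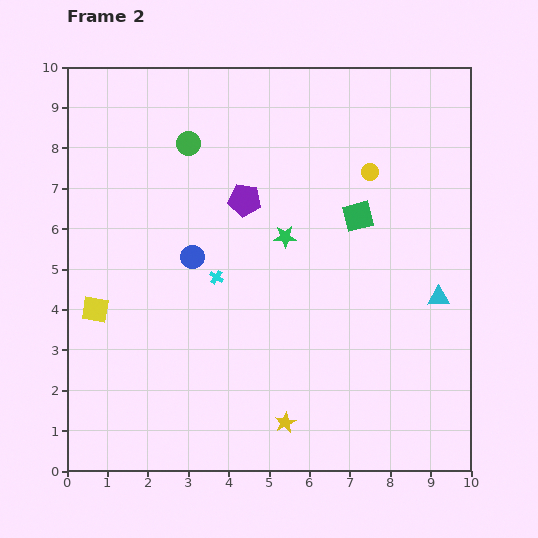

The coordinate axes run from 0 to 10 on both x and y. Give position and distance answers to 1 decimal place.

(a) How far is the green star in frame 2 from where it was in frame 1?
1.3

The green star moved from (6.4, 5.0) to (5.4, 5.8), a distance of √(1.0² + 0.8²) ≈ 1.3.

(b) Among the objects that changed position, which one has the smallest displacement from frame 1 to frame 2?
the purple pentagon

(moved 0.9)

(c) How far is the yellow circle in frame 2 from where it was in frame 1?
1.4

The yellow circle moved from (6.2, 6.9) to (7.5, 7.4), a distance of √(1.3² + 0.5²) ≈ 1.4.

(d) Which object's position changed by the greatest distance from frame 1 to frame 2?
the green square

(moved 3.9; next 3.4)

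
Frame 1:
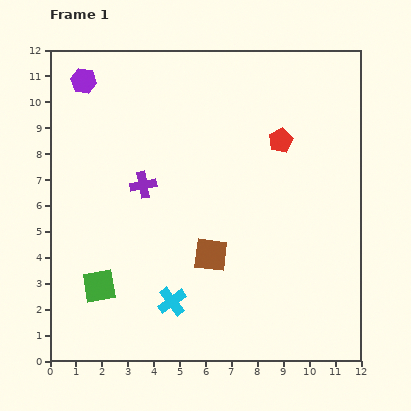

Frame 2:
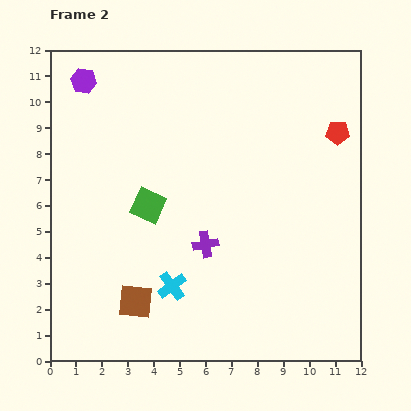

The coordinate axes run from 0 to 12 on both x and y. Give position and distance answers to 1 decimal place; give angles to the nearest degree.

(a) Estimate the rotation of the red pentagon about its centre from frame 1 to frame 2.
27° clockwise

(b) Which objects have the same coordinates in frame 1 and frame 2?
the purple hexagon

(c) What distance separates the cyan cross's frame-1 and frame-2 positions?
0.6

The cyan cross moved from (4.7, 2.3) to (4.7, 2.9), a distance of √(0.0² + 0.6²) ≈ 0.6.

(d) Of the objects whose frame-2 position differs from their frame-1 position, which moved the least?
the cyan cross

(moved 0.6)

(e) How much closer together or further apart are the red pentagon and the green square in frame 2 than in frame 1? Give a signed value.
-1.2

Distance in frame 1: 9.0. Distance in frame 2: 7.8.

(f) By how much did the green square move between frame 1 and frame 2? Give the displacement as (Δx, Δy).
(1.9, 3.1)

The green square was at (1.9, 2.9) in frame 1 and (3.8, 6.0) in frame 2.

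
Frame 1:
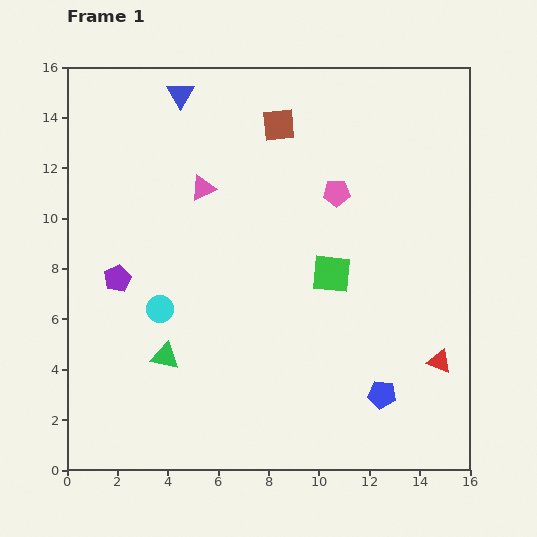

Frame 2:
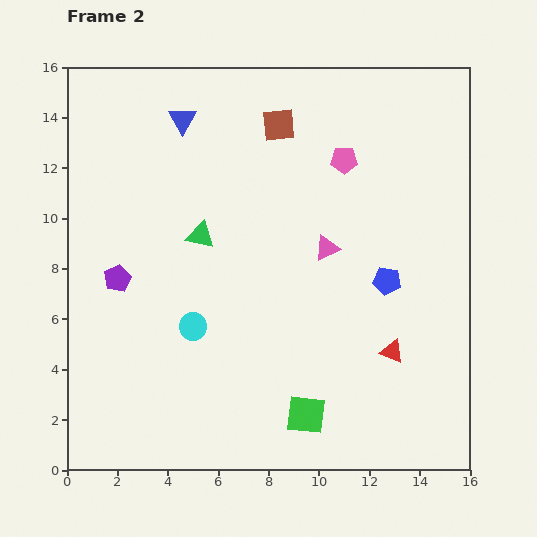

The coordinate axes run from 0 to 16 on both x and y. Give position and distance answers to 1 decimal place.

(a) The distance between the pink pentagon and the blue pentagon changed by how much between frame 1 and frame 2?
-3.1

Distance in frame 1: 8.2. Distance in frame 2: 5.1.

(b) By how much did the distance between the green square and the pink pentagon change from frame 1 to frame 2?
+7.0

Distance in frame 1: 3.2. Distance in frame 2: 10.2.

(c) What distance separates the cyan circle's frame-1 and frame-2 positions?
1.5

The cyan circle moved from (3.7, 6.4) to (5.0, 5.7), a distance of √(1.3² + 0.7²) ≈ 1.5.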